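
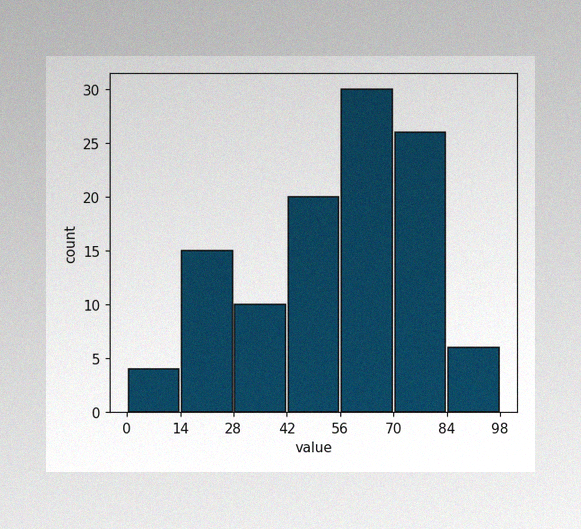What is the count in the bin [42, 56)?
20

The image has some photo noise and uneven lighting. The [42, 56) bin has height 20.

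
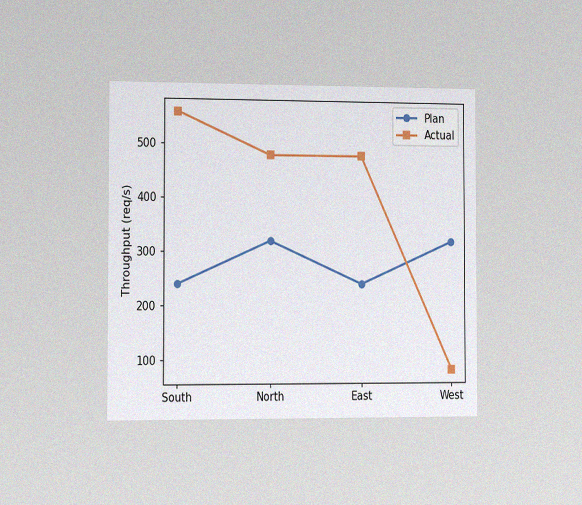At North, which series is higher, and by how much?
The chart is viewed slightly from the left, with some photo noise. At North, Actual sits above the other line by 160req/s.

Actual, by 160req/s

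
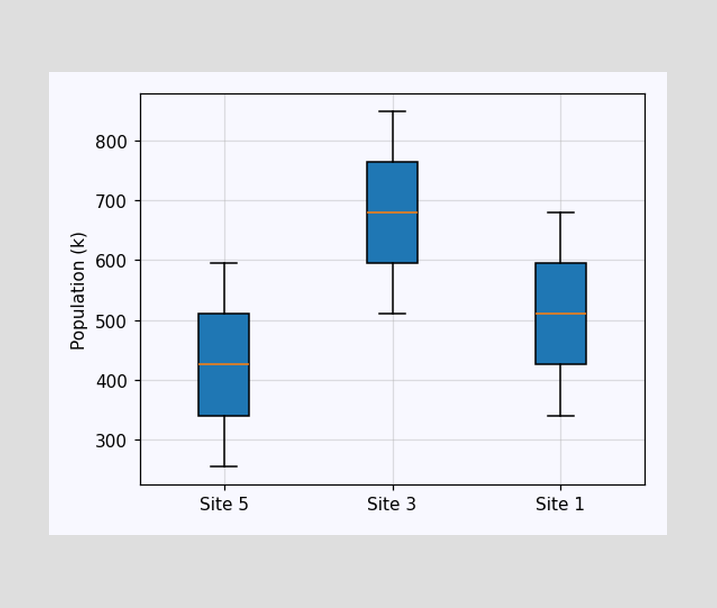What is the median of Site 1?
510k

The median line in the Site 1 box sits at 510k.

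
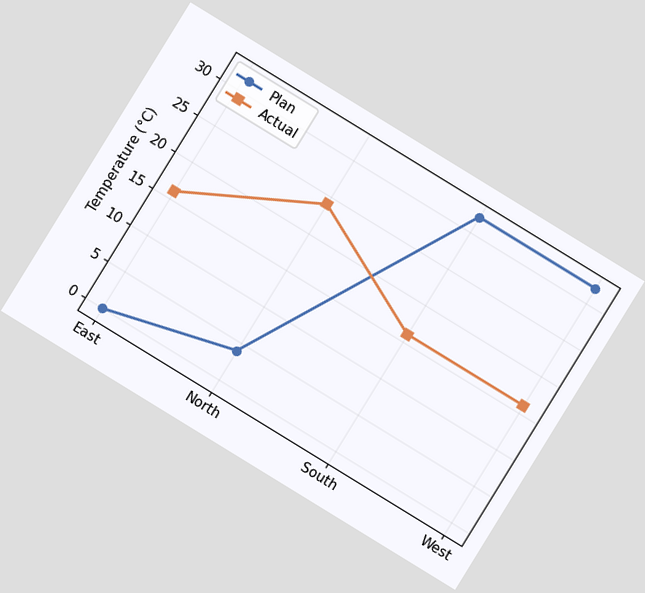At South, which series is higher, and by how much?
The chart is tilted about 32° clockwise. At South, Plan sits above the other line by 16°C.

Plan, by 16°C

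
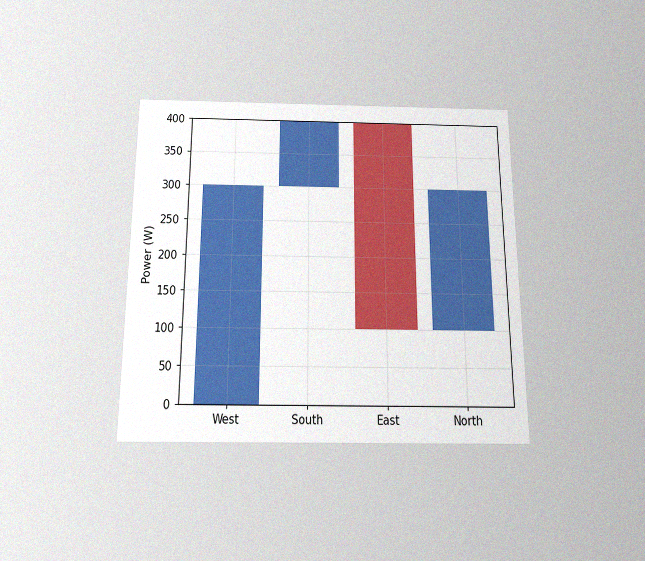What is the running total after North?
300W

The chart is viewed slightly from below, with some photo noise. After North the running total reaches 300W.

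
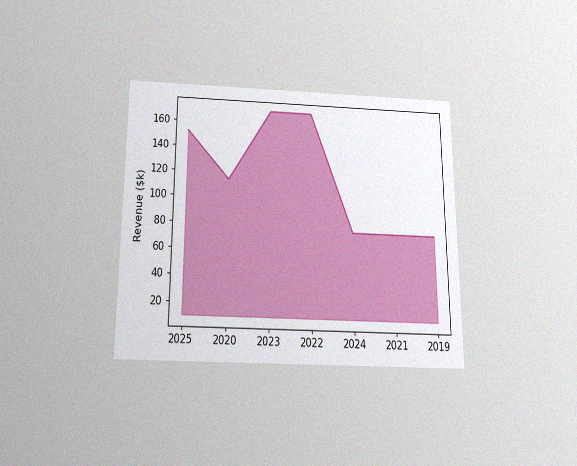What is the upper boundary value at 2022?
$171k

The chart is viewed slightly from below, with some photo noise. At 2022 the upper boundary is at $171k.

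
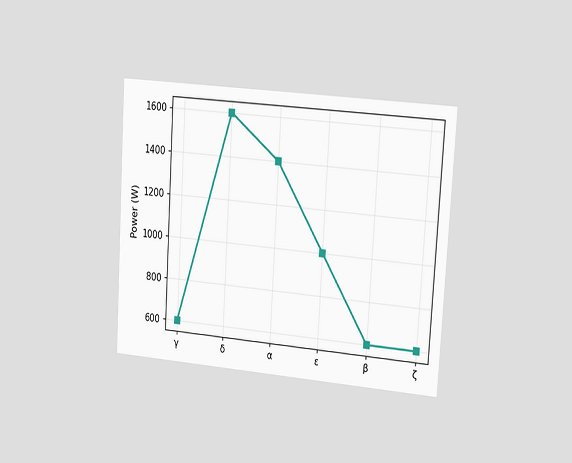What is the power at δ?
The chart is tilted about 3° clockwise and viewed slightly from the right. At δ, the line is at 1600W.

1600W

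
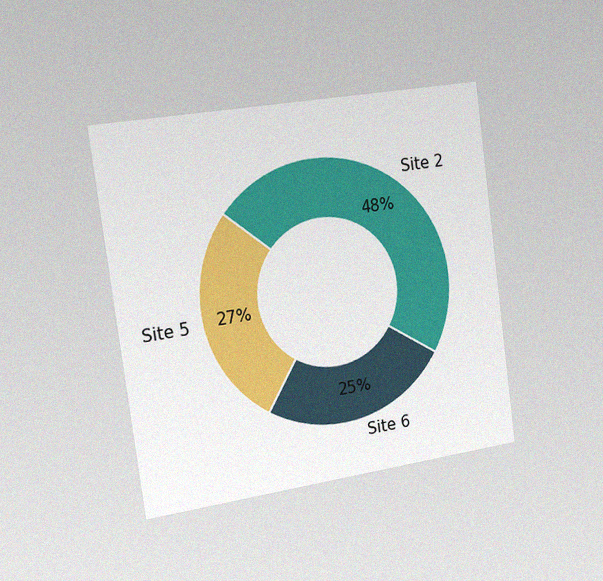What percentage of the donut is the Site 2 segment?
The chart is tilted about 8° counter-clockwise and viewed slightly from the left, with some photo noise. The Site 2 segment takes up 48% of the ring.

48%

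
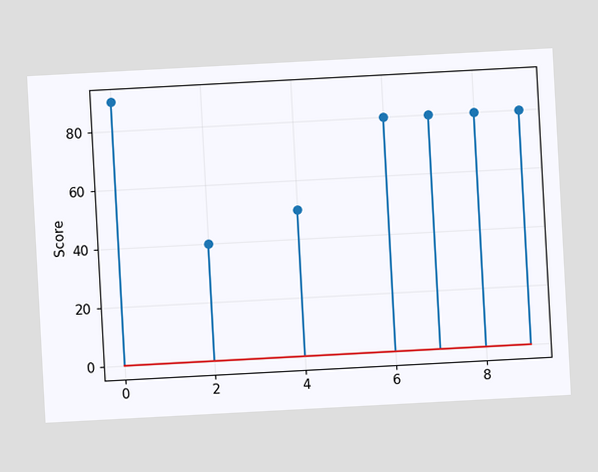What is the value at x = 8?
80

The chart is tilted about 3° counter-clockwise. The stem at x=8 reaches 80.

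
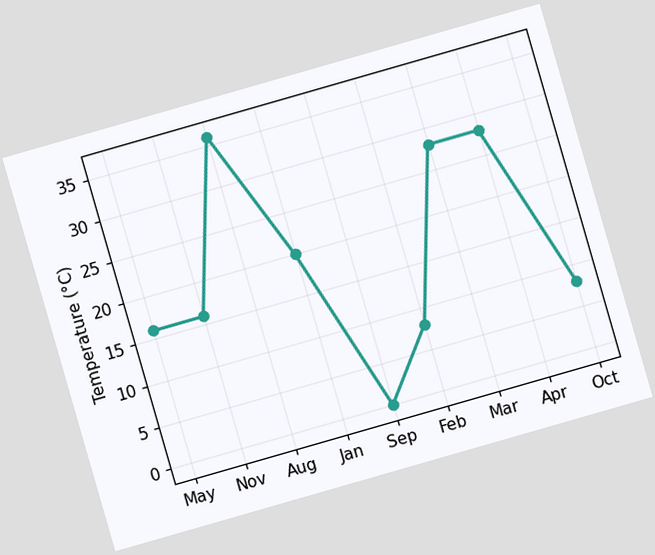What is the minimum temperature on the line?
0°C

The chart is tilted about 16° counter-clockwise. The lowest point is at Sep, and reading across to the y-axis gives 0°C.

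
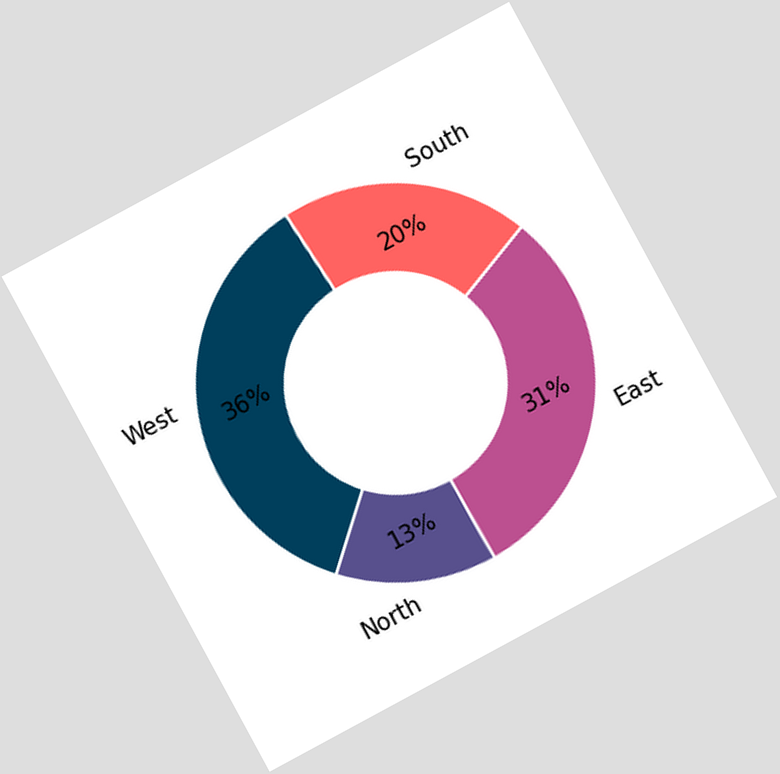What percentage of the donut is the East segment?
31%

The chart is tilted about 28° counter-clockwise. The East segment takes up 31% of the ring.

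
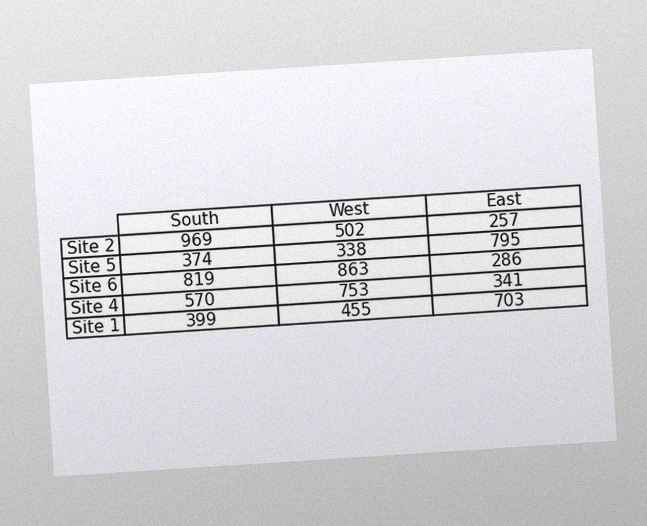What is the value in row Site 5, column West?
The chart is tilted about 4° counter-clockwise, with some photo noise. The (Site 5, West) cell reads 338.

338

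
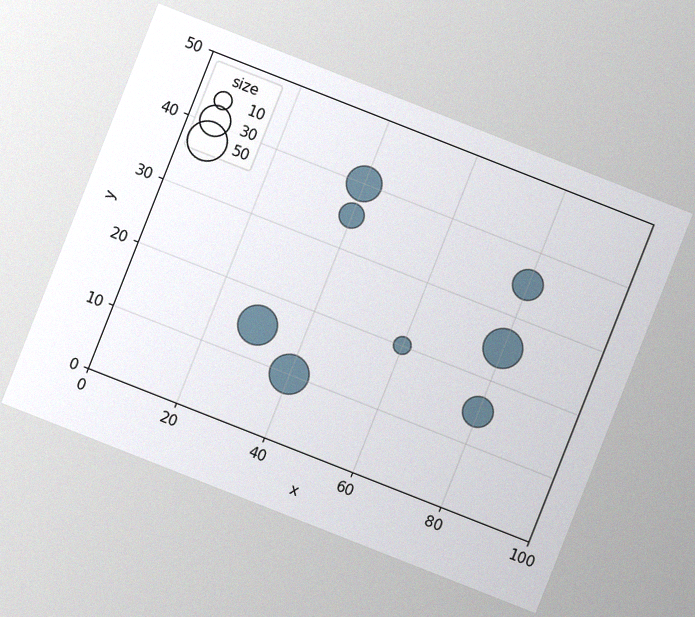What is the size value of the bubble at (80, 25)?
The chart is tilted about 22° clockwise, with some photo noise. Matching the bubble at (80, 25) against the size legend gives 50.

50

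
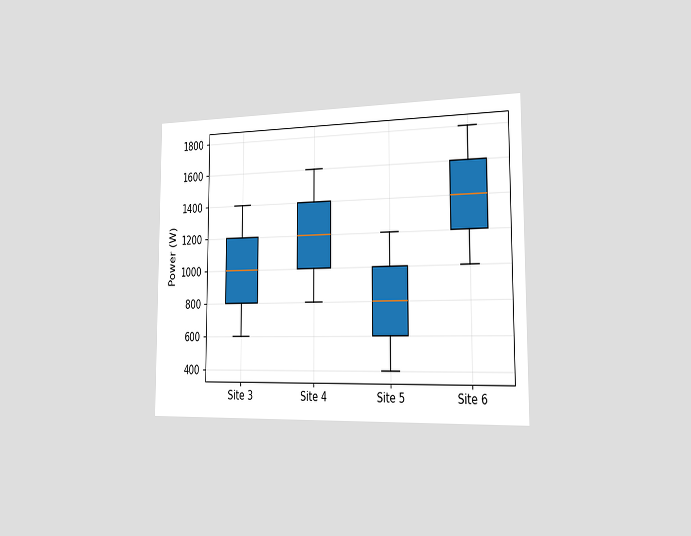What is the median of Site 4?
1200W

The chart is viewed slightly from the right. The median line in the Site 4 box sits at 1200W.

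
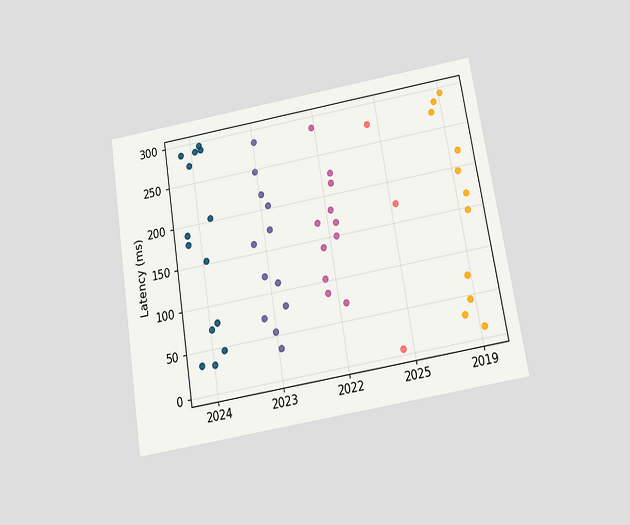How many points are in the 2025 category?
3

The chart is tilted about 9° counter-clockwise and viewed slightly from below. Counting the markers in the 2025 column gives 3.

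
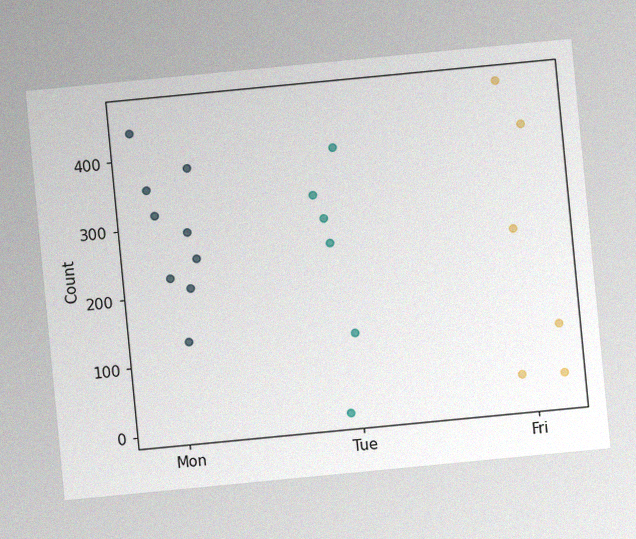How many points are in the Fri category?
6

The chart is tilted about 5° counter-clockwise, with some photo noise. Counting the markers in the Fri column gives 6.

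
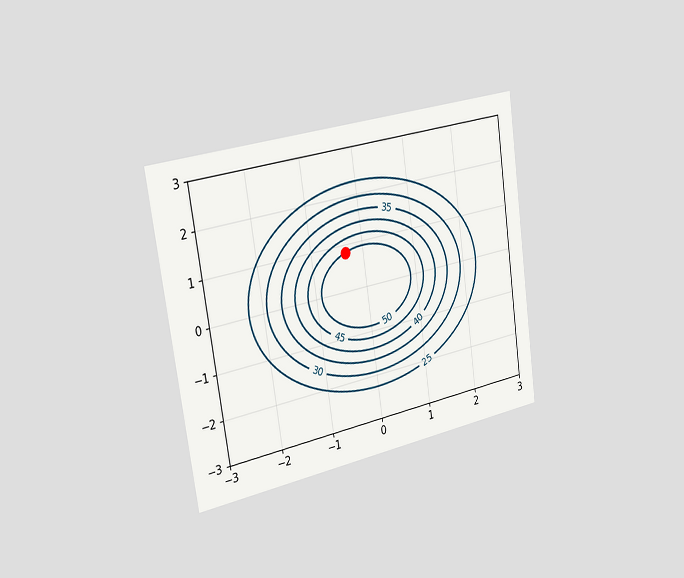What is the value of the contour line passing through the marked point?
The chart is tilted about 8° counter-clockwise and viewed slightly from the left. The marked point sits on the contour labelled 50.

50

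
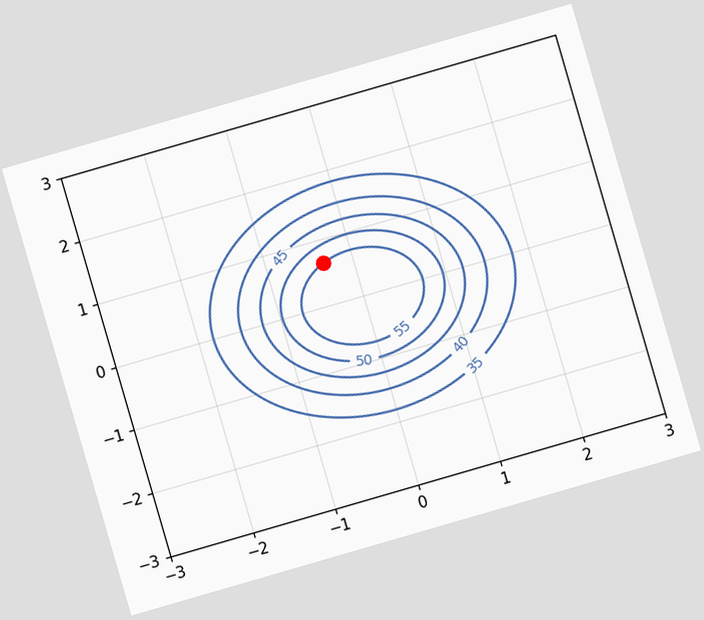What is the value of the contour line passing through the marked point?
55

The chart is tilted about 16° counter-clockwise. The marked point sits on the contour labelled 55.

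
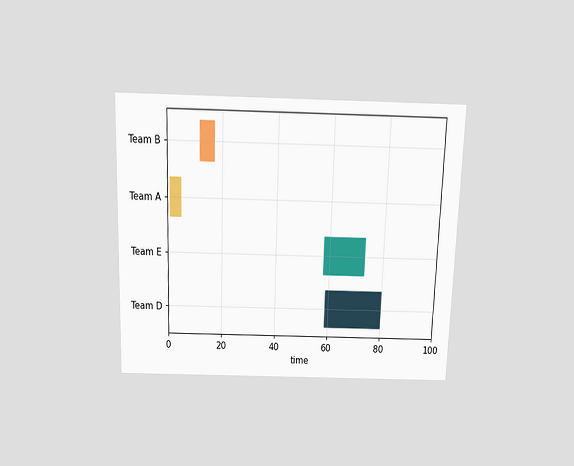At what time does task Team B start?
The chart is viewed slightly from above. The Team B bar begins at t=12.

12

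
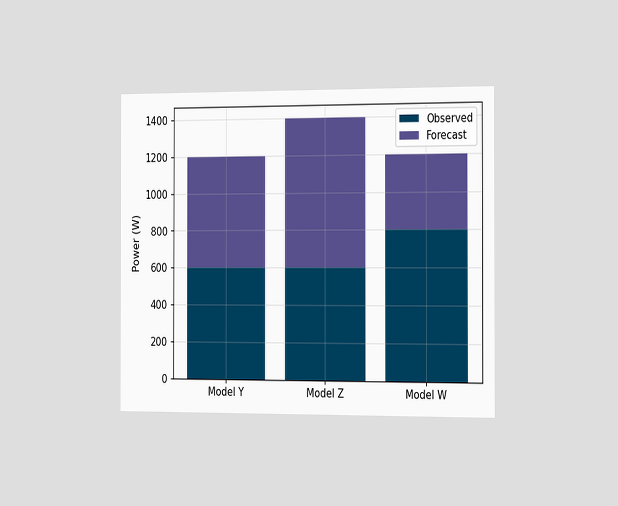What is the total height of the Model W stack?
1200W

The chart is viewed slightly from the right. The Model W stack's top reaches 1200W on the y-axis.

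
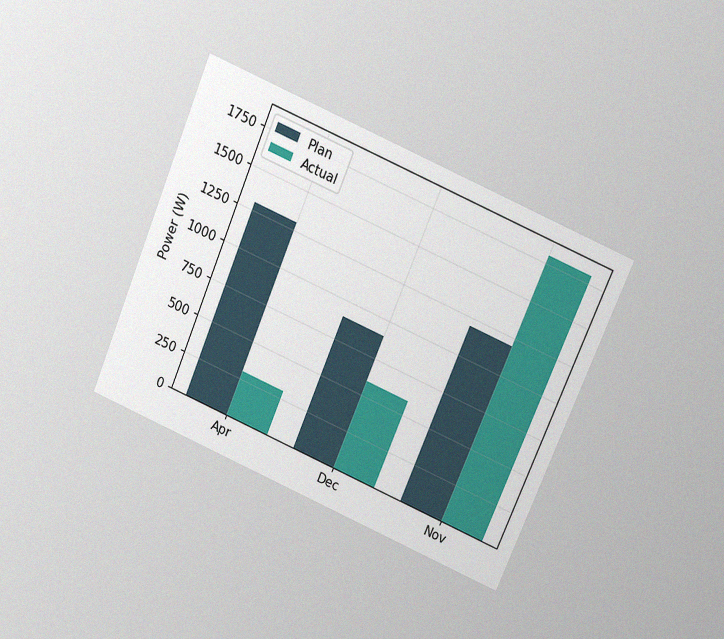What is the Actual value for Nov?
The chart is tilted about 23° clockwise and viewed slightly from above, with some photo noise. The Actual bar at Nov reaches 1800W on the y-axis.

1800W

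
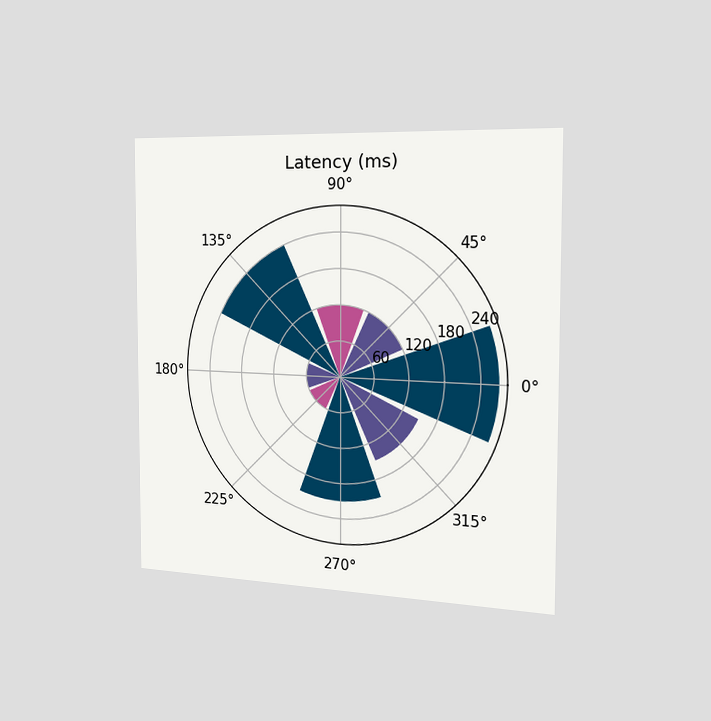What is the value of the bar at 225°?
60ms

The chart is viewed slightly from the right. The bar at 225° reaches 60ms on the radial axis.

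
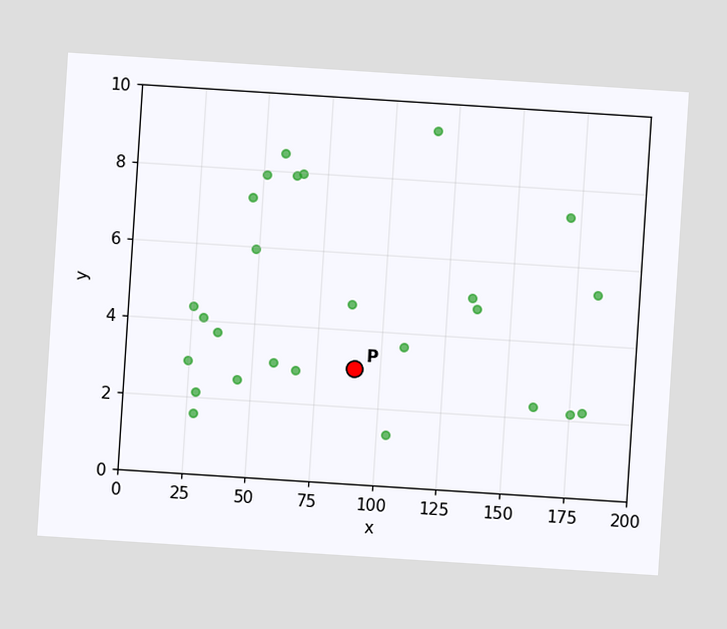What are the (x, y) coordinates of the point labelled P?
The chart is tilted about 4° clockwise. Following the gridlines from P to each axis, P sits at (90, 3).

(90, 3)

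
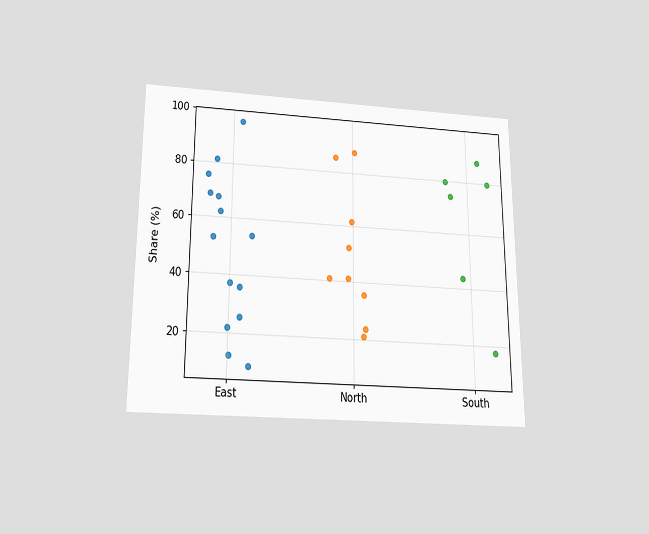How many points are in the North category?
The chart is viewed slightly from below. Counting the markers in the North column gives 9.

9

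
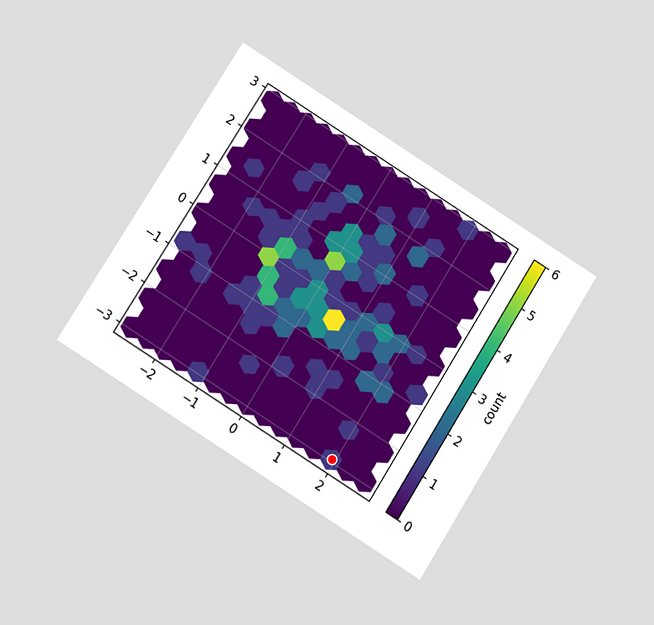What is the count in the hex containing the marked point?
The chart is tilted about 32° clockwise and viewed at a slight angle. The marked hex reads 1 on the colorbar.

1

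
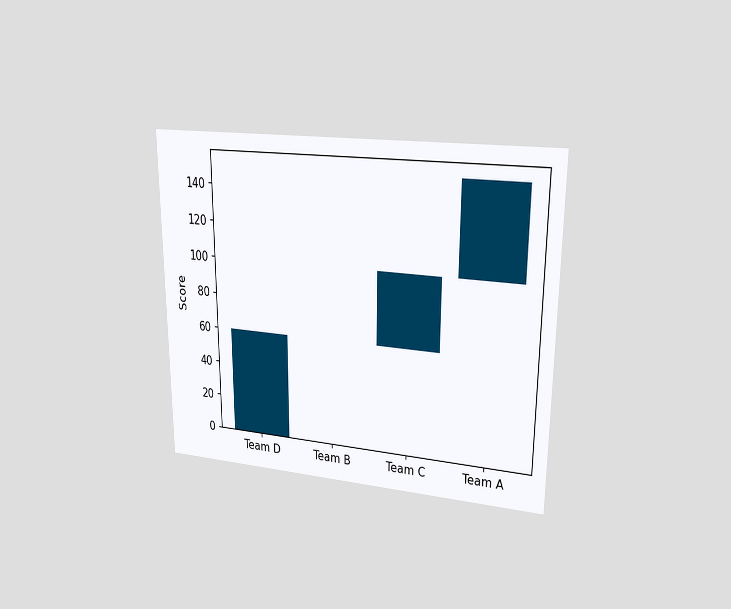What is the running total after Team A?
150

The chart is viewed at a slight angle. After Team A the running total reaches 150.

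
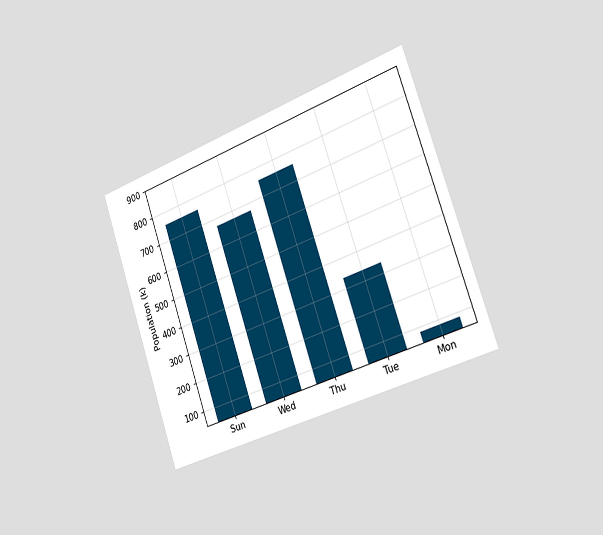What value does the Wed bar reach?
The chart is tilted about 19° counter-clockwise and viewed slightly from the right. Reading along the chart's y-axis, the Wed bar reaches 672k.

672k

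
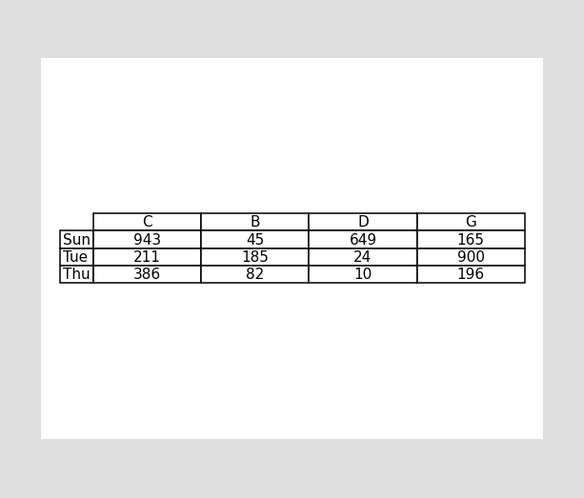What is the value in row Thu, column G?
The (Thu, G) cell reads 196.

196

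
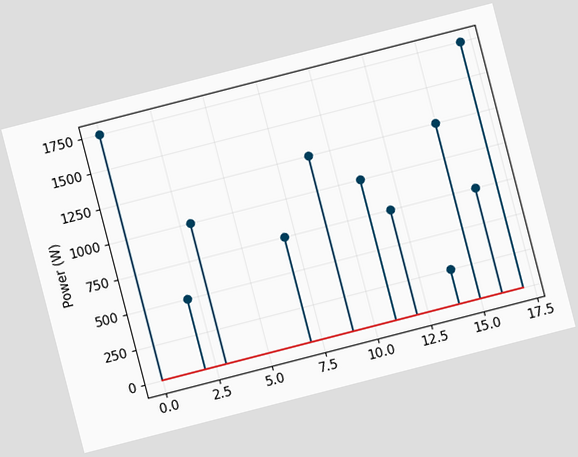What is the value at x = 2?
500W

The chart is tilted about 14° counter-clockwise. The stem at x=2 reaches 500W.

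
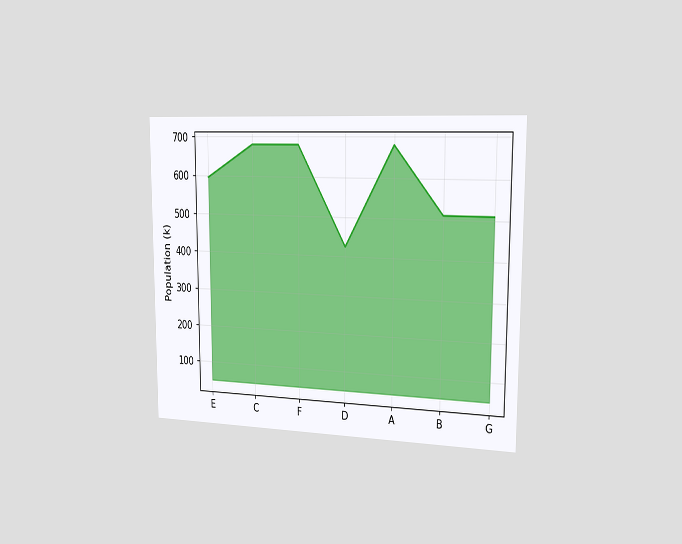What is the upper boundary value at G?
The chart is viewed slightly from the right. At G the upper boundary is at 510k.

510k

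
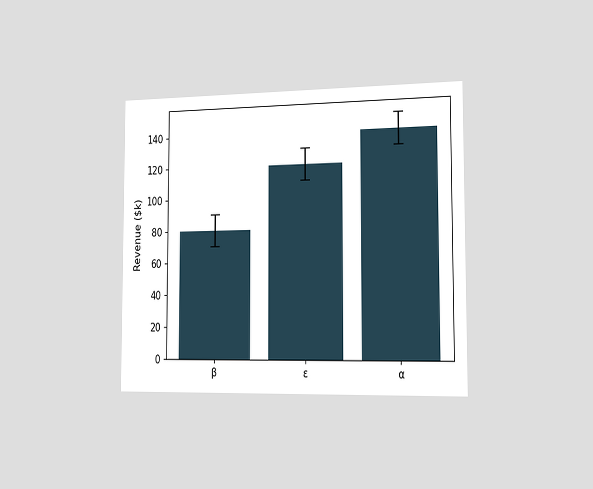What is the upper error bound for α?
The chart is viewed slightly from the right. The α bar's upper whisker reaches $150k.

$150k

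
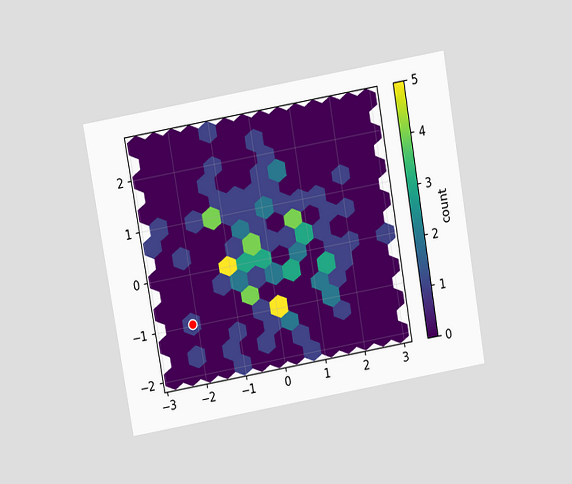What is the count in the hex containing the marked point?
The chart is tilted about 10° counter-clockwise and viewed slightly from above. The marked hex reads 1 on the colorbar.

1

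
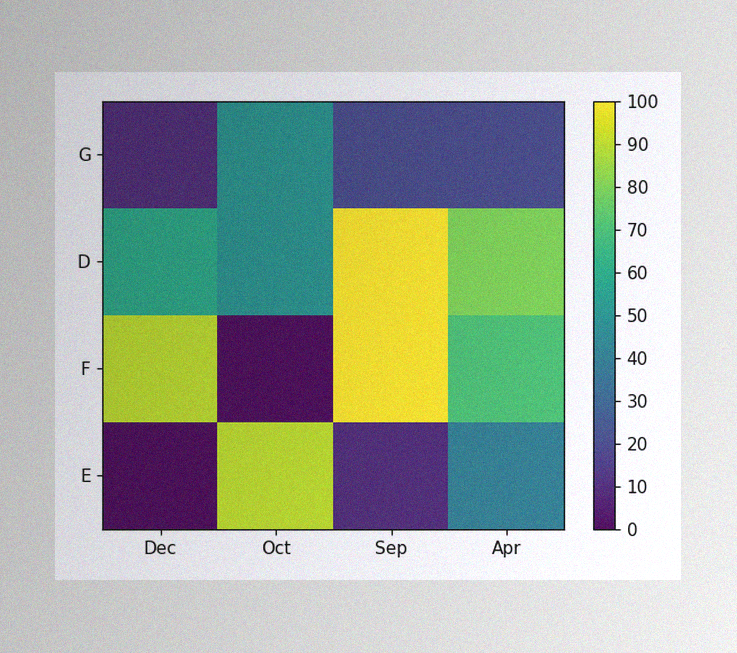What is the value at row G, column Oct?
50

The image has some photo noise and uneven lighting. Matching cell (G, Oct) against the colorbar gives 50.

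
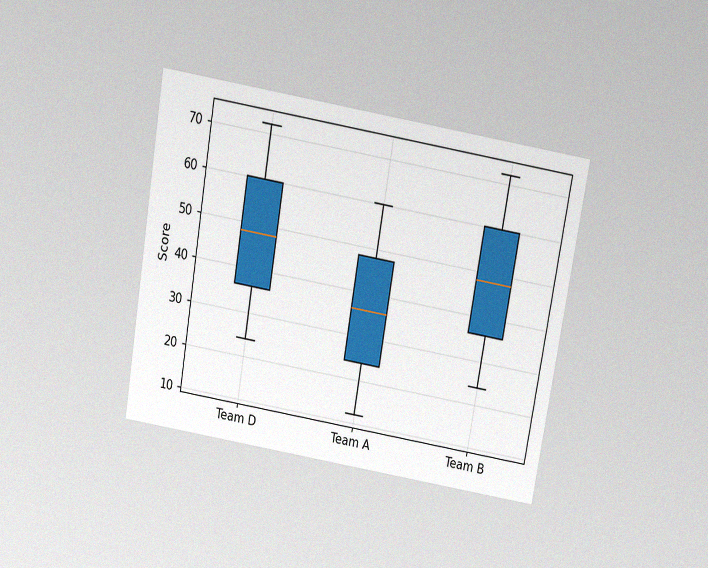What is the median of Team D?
The chart is tilted about 10° clockwise and viewed slightly from above, with some photo noise. The median line in the Team D box sits at 48.

48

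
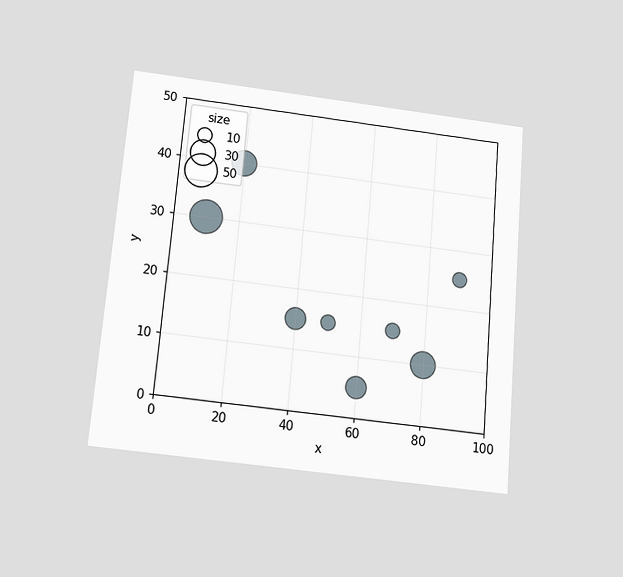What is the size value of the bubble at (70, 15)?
The chart is tilted about 5° clockwise and viewed slightly from below. Matching the bubble at (70, 15) against the size legend gives 10.

10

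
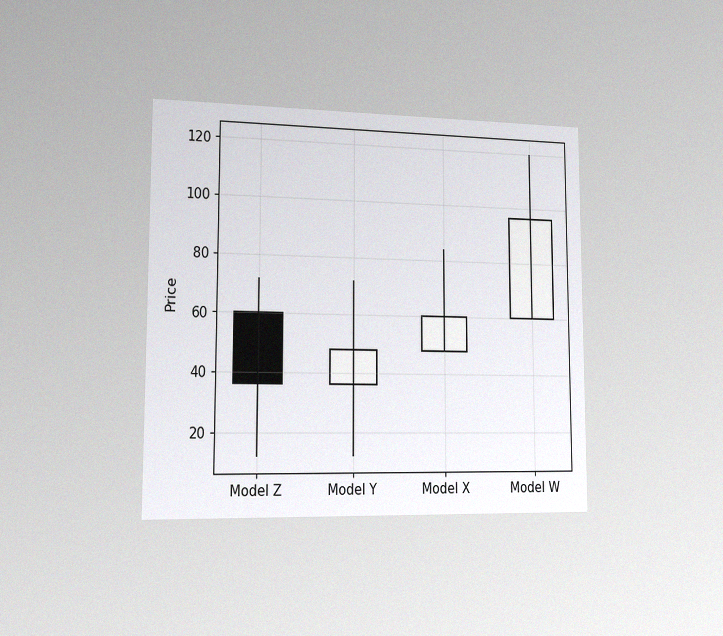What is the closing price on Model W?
96

The chart is viewed slightly from the left, with some photo noise. The Model W candle closes at 96.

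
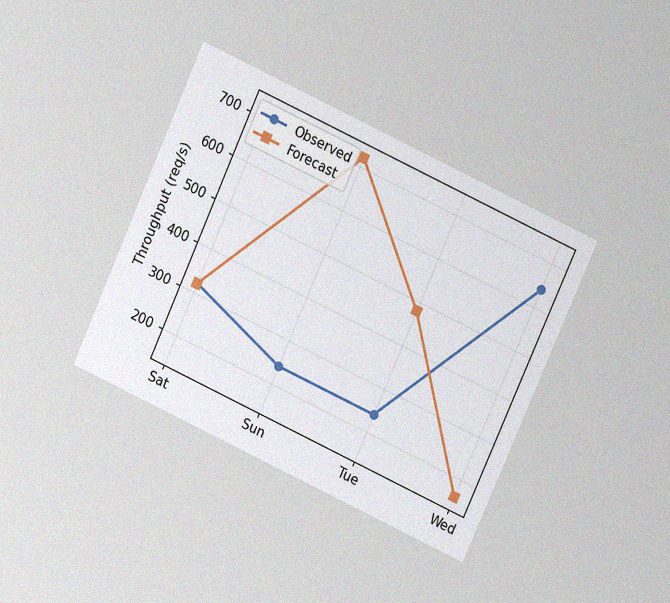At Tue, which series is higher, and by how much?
The chart is tilted about 25° clockwise and viewed at a slight angle, with some photo noise. At Tue, Forecast sits above the other line by 240req/s.

Forecast, by 240req/s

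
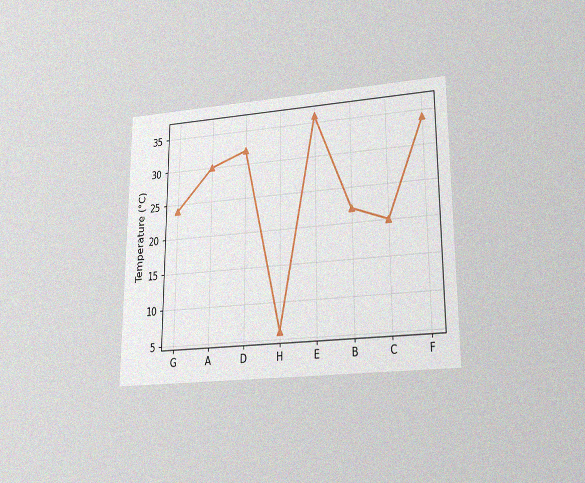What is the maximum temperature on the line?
The chart is viewed slightly from below, with some photo noise. The highest point is at E, and reading across to the y-axis gives 36°C.

36°C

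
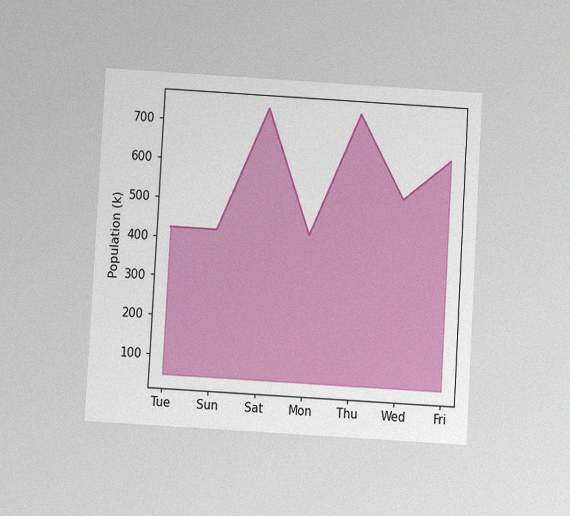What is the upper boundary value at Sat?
742k

The chart is tilted about 3° clockwise and viewed at a slight angle, with some photo noise. At Sat the upper boundary is at 742k.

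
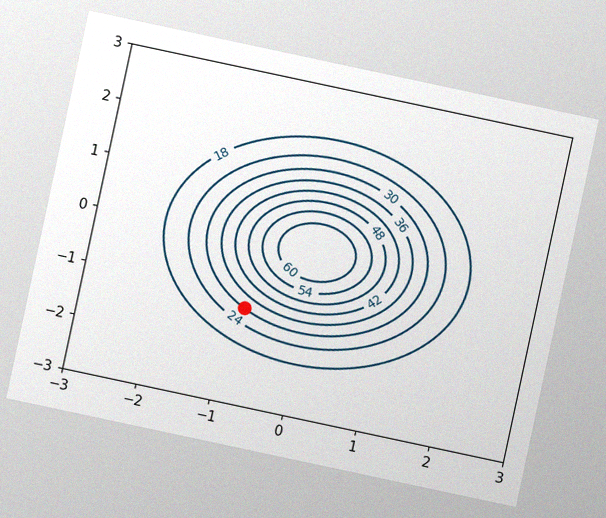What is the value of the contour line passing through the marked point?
30

The chart is tilted about 12° clockwise, with some photo noise. The marked point sits on the contour labelled 30.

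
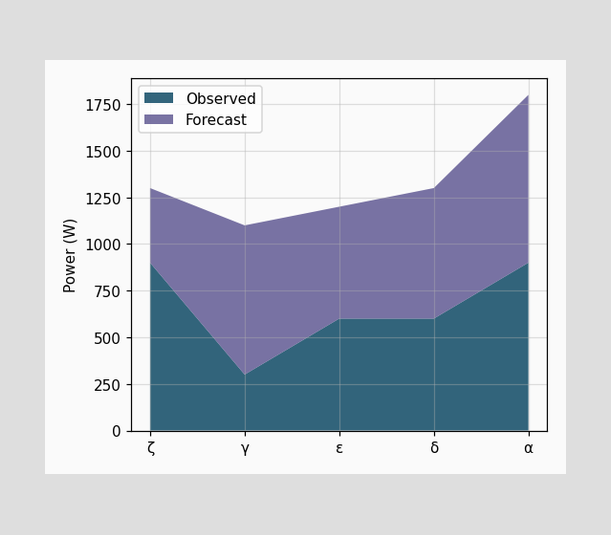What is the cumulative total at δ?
The stacked total at δ reaches 1300W.

1300W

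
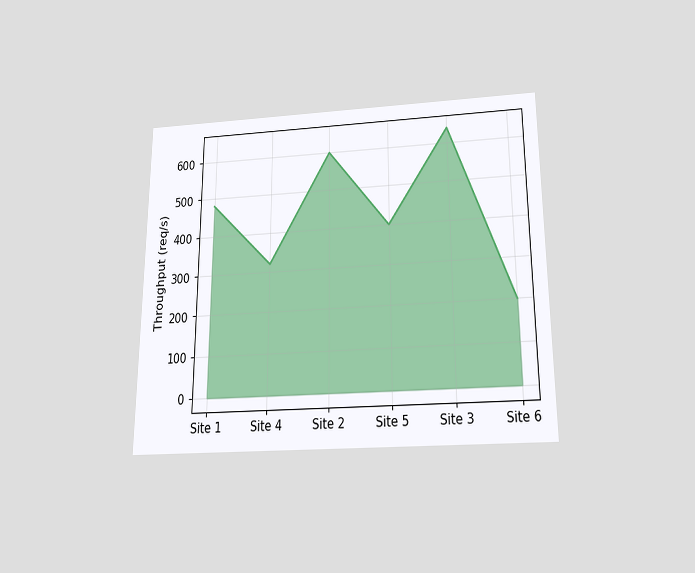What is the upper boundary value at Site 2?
600req/s

The chart is viewed slightly from below. At Site 2 the upper boundary is at 600req/s.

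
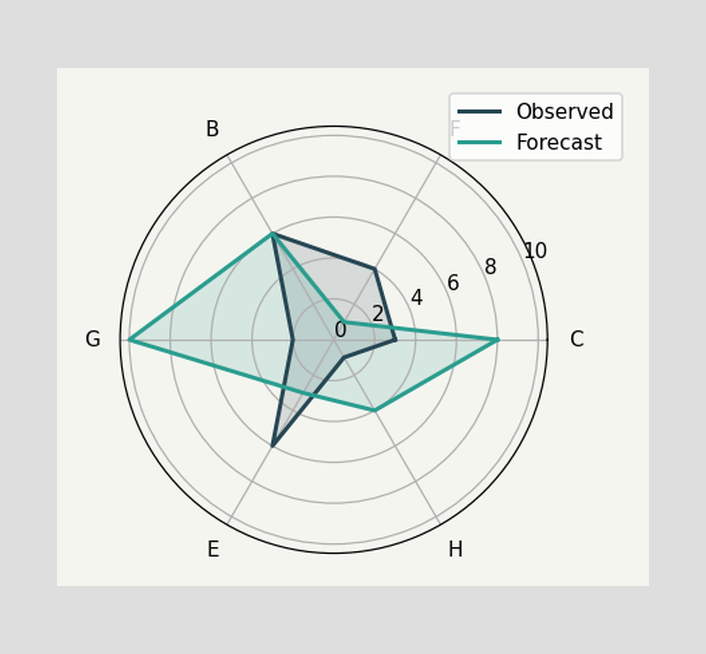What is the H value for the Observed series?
On the H axis, Observed reaches 1.

1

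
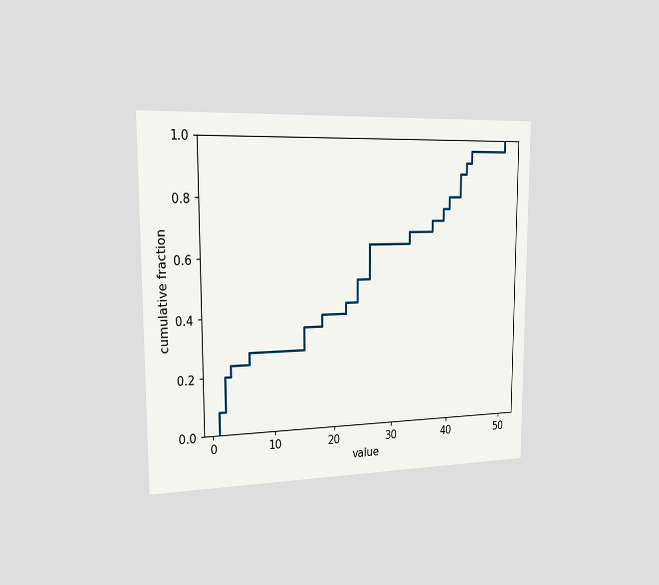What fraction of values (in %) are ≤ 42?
The chart is viewed slightly from the left. At x=42 the ECDF step is at 88%.

88%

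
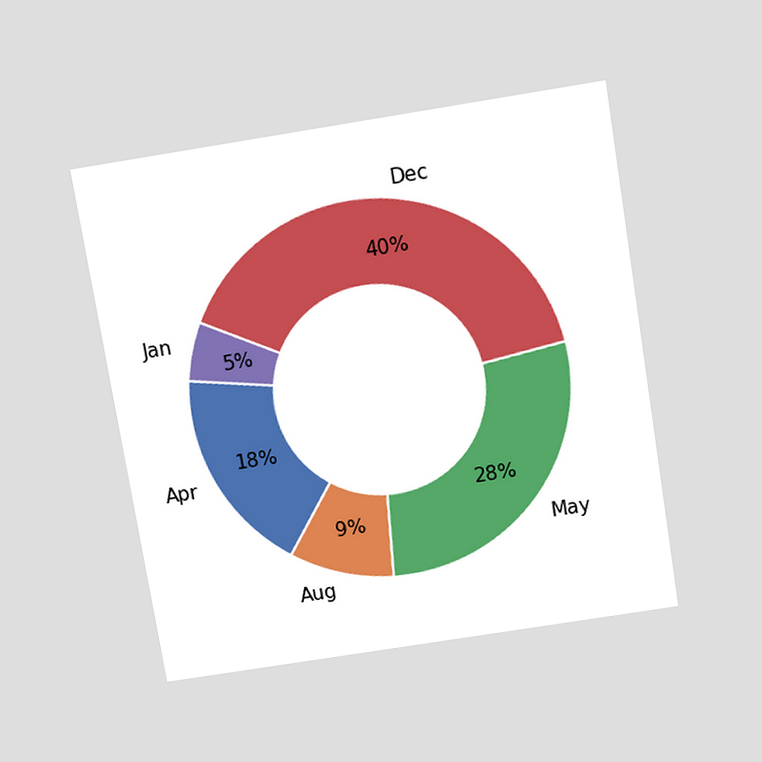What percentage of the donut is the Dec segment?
40%

The chart is tilted about 9° counter-clockwise and viewed slightly from above. The Dec segment takes up 40% of the ring.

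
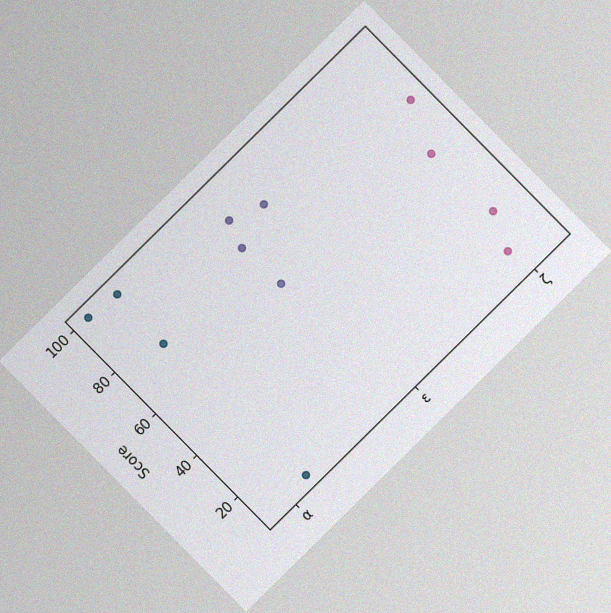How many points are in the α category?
4

The chart is tilted about 45° counter-clockwise, with some photo noise. Counting the markers in the α column gives 4.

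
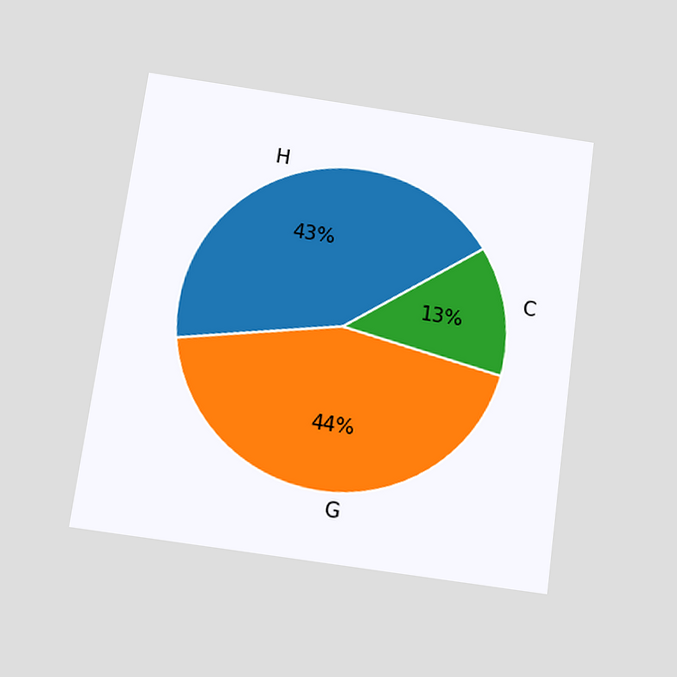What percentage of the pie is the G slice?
44%

The chart is tilted about 8° clockwise and viewed slightly from below. The G slice takes up 44% of the pie.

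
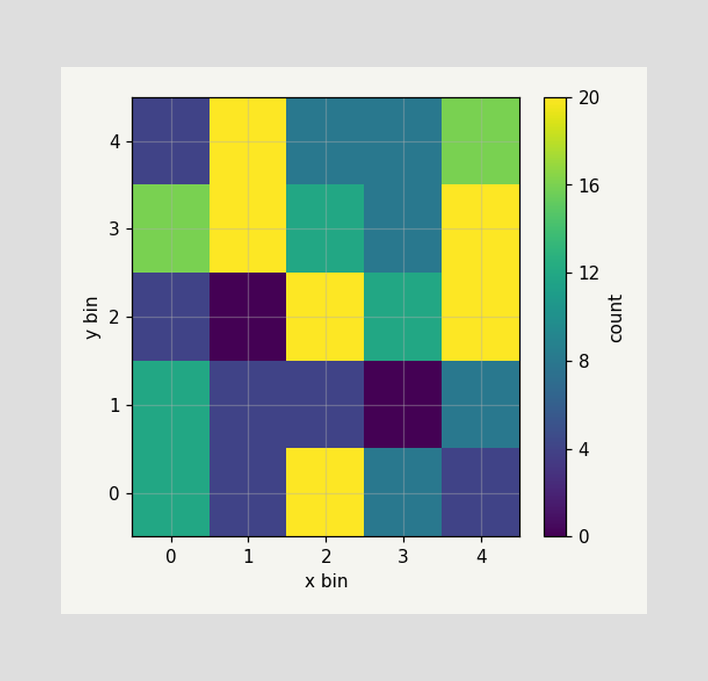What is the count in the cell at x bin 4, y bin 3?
Matching the cell (4, 3) against the colorbar gives 20.

20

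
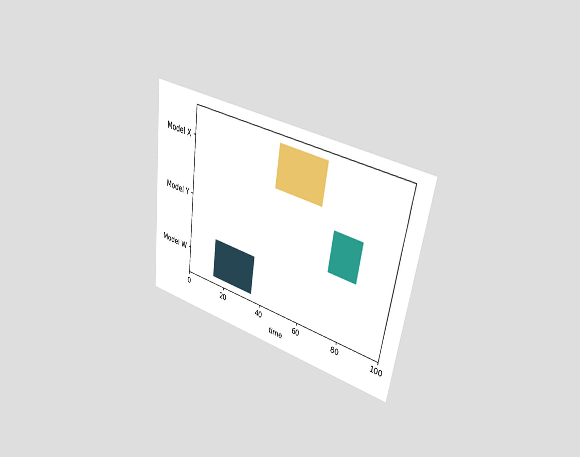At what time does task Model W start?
The chart is tilted about 8° clockwise and viewed at a slight angle. The Model W bar begins at t=14.

14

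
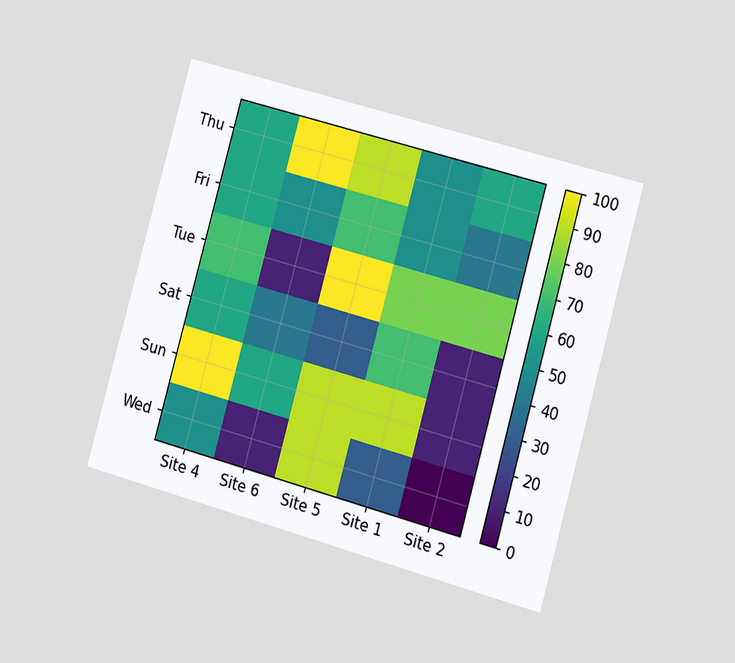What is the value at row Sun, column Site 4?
100

The chart is tilted about 16° clockwise and viewed slightly from the right. Matching cell (Sun, Site 4) against the colorbar gives 100.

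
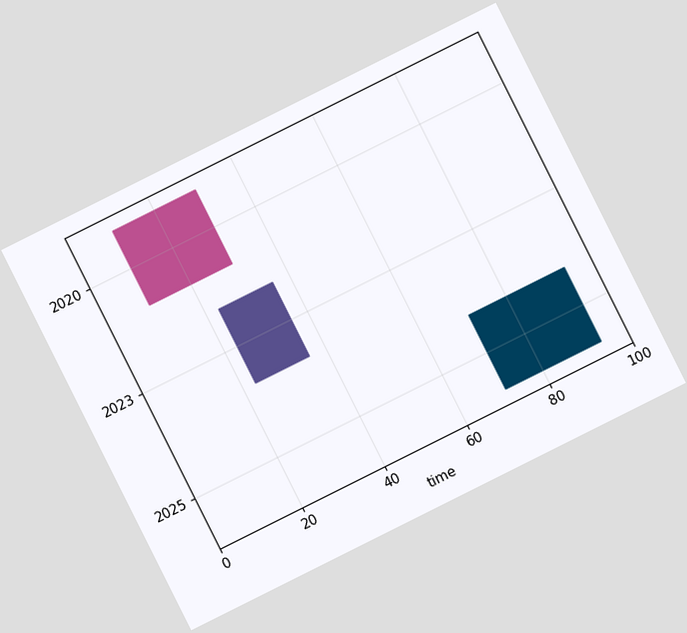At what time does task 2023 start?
The chart is tilted about 27° counter-clockwise. The 2023 bar begins at t=23.

23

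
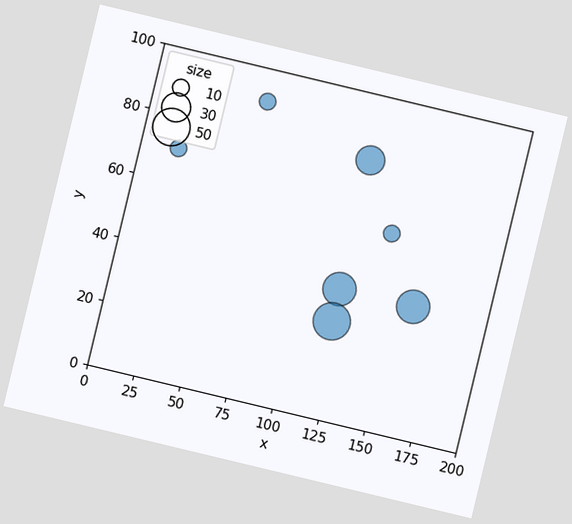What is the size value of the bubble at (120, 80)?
30

The chart is tilted about 14° clockwise. Matching the bubble at (120, 80) against the size legend gives 30.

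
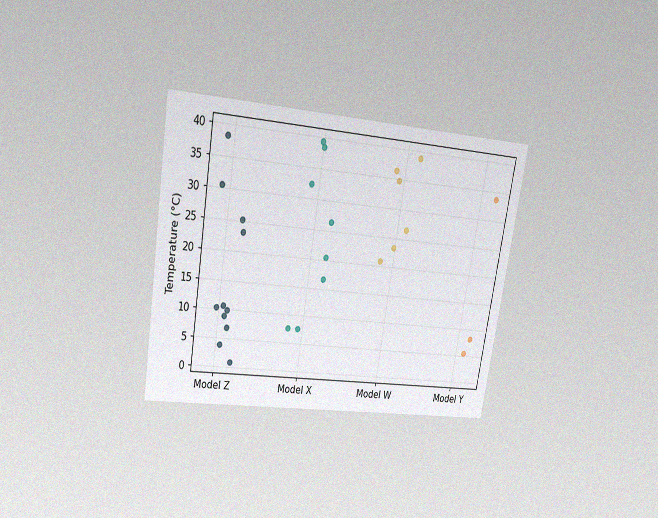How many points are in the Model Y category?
The chart is tilted about 9° clockwise and viewed slightly from above, with some photo noise. Counting the markers in the Model Y column gives 3.

3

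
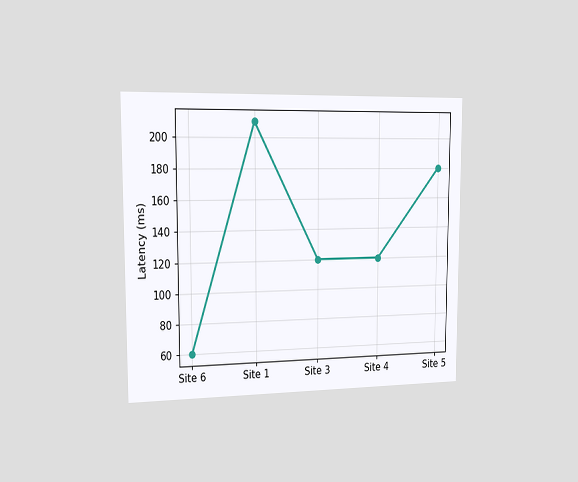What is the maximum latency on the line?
The chart is viewed slightly from the left. The highest point is at Site 1, and reading across to the y-axis gives 210ms.

210ms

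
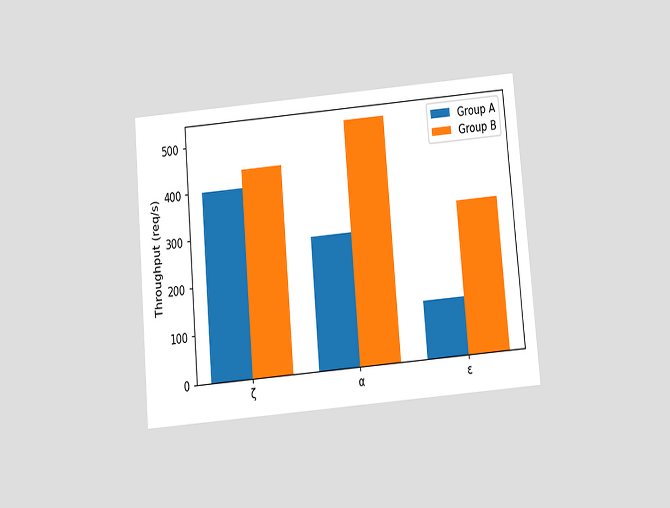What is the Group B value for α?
The chart is tilted about 5° counter-clockwise and viewed at a slight angle. The Group B bar at α reaches 520req/s on the y-axis.

520req/s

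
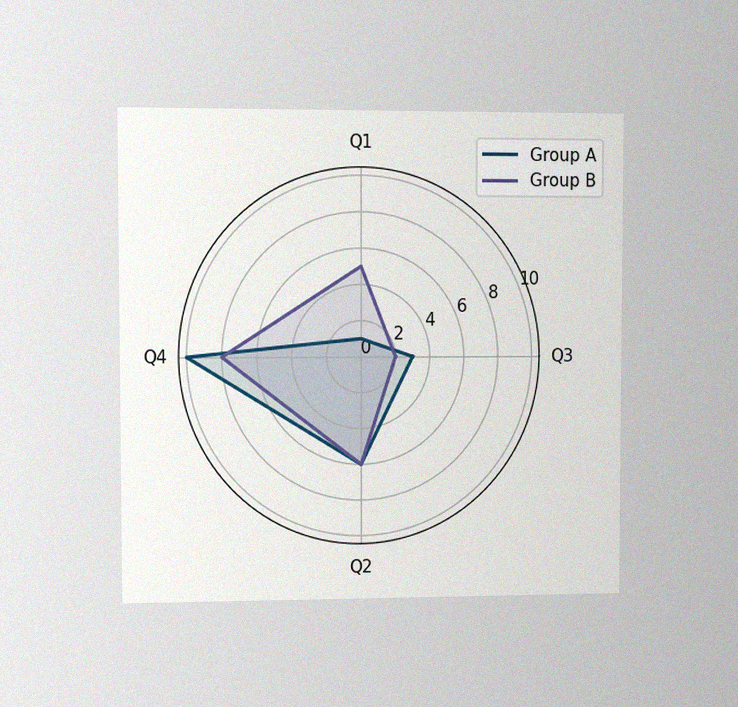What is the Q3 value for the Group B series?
The chart is viewed at a slight angle, with some photo noise. On the Q3 axis, Group B reaches 2.

2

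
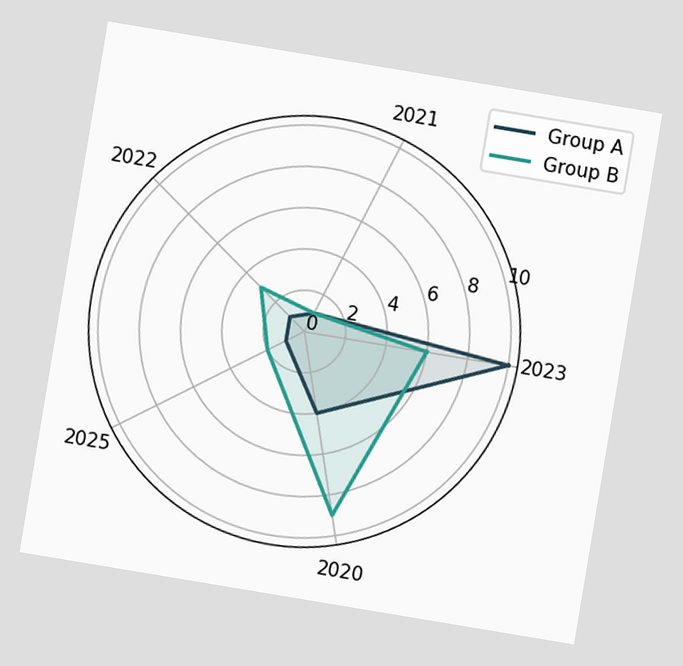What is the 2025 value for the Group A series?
1

The chart is tilted about 9° clockwise. On the 2025 axis, Group A reaches 1.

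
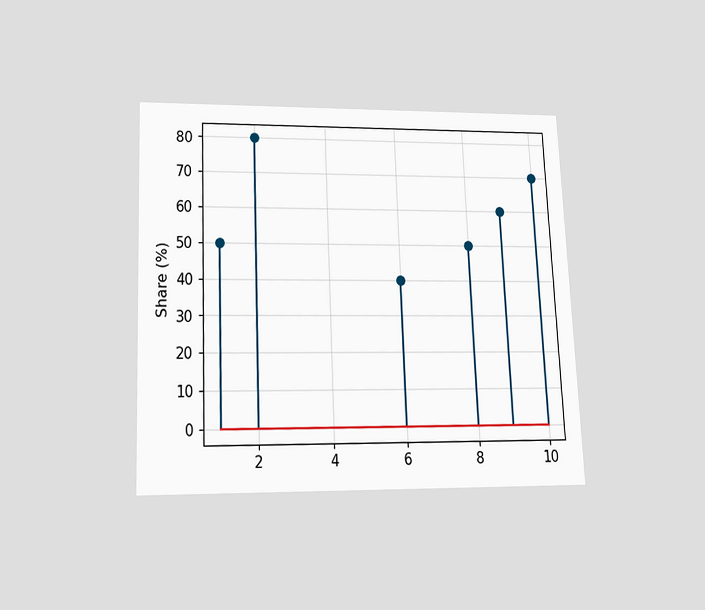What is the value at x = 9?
60%

The chart is tilted about 2° counter-clockwise and viewed slightly from below. The stem at x=9 reaches 60%.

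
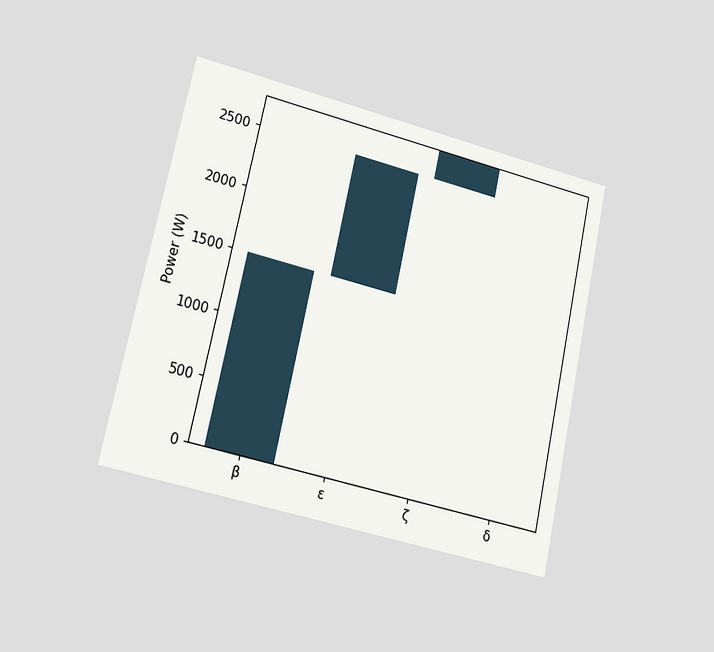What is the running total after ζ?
The chart is tilted about 12° clockwise and viewed slightly from the left. After ζ the running total reaches 2750W.

2750W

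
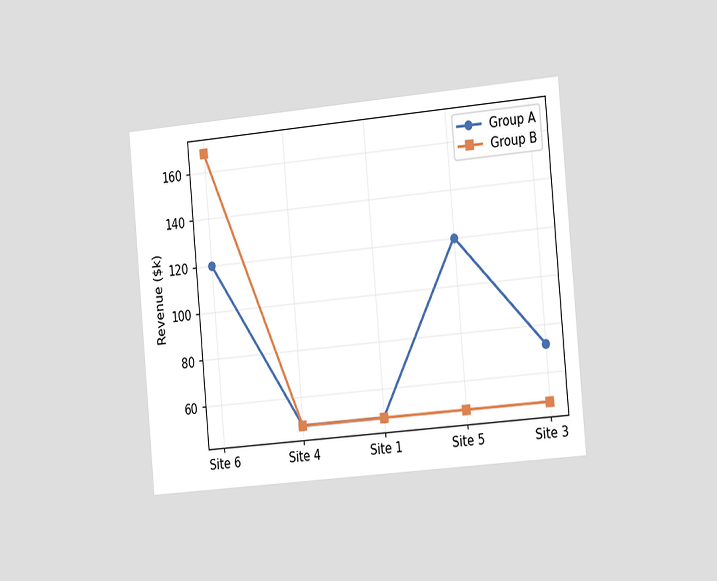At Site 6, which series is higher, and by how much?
The chart is tilted about 5° counter-clockwise and viewed slightly from the right. At Site 6, Group B sits above the other line by $48k.

Group B, by $48k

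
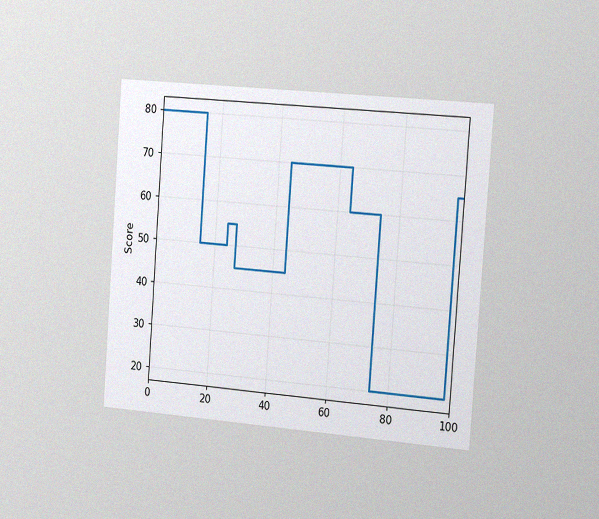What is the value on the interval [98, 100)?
The chart is tilted about 4° clockwise and viewed slightly from the right, with some photo noise. On [98, 100) the step sits at 65.

65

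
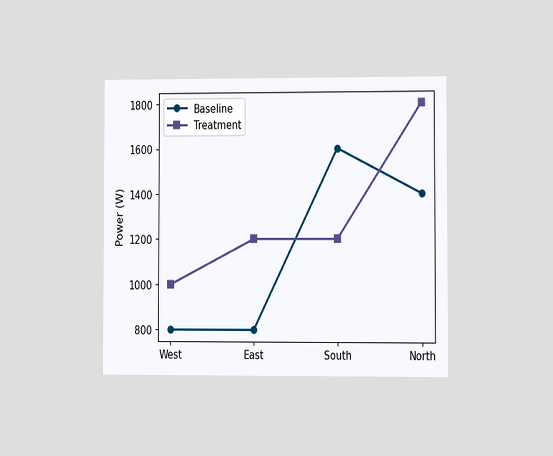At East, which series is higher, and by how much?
The chart is viewed at a slight angle. At East, Treatment sits above the other line by 400W.

Treatment, by 400W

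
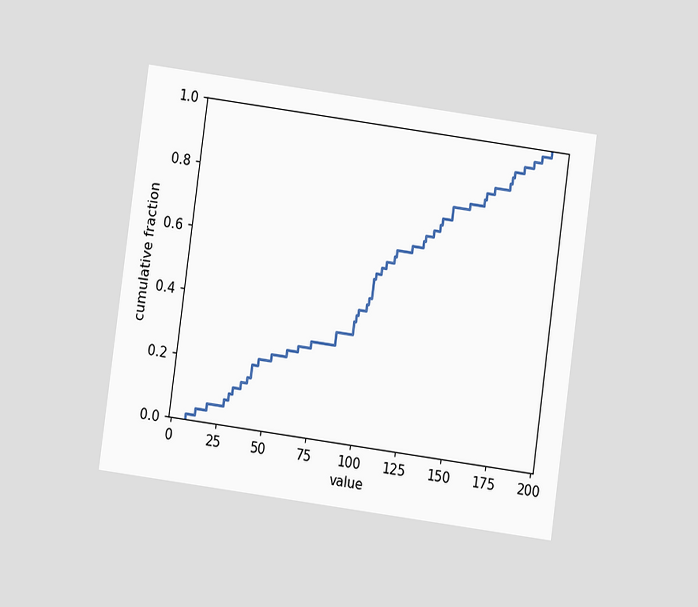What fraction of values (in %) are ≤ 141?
78%

The chart is tilted about 8° clockwise and viewed at a slight angle. At x=141 the ECDF step is at 78%.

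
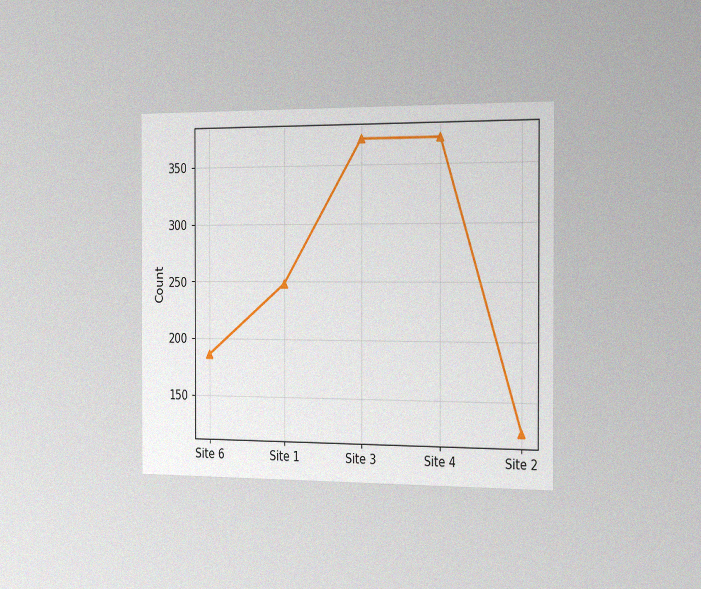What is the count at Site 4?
The chart is viewed slightly from the right, with some photo noise. At Site 4, the line is at 372.

372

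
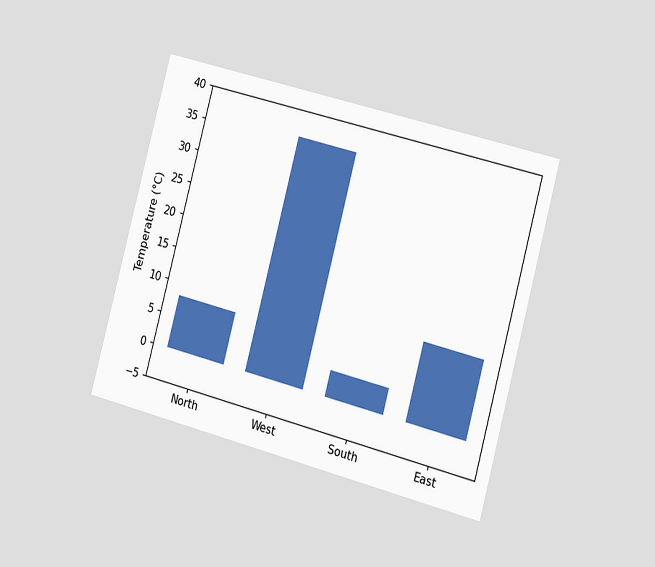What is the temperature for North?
8°C

The chart is tilted about 15° clockwise and viewed slightly from the right. Reading along the chart's y-axis, the North bar reaches 8°C.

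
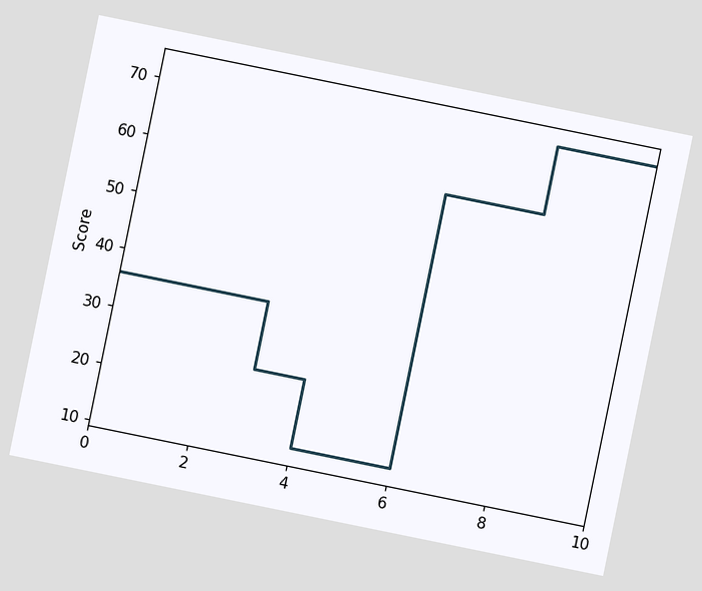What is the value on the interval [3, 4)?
24

The chart is tilted about 12° clockwise. On [3, 4) the step sits at 24.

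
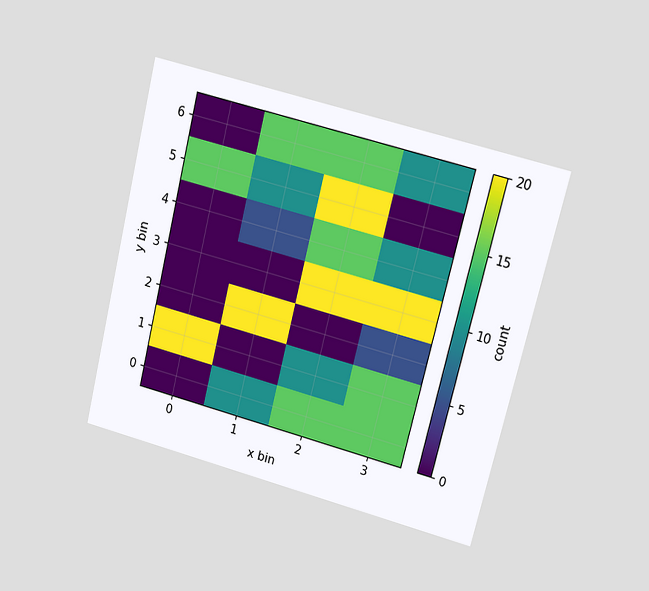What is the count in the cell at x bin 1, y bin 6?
15

The chart is tilted about 14° clockwise and viewed at a slight angle. Matching the cell (1, 6) against the colorbar gives 15.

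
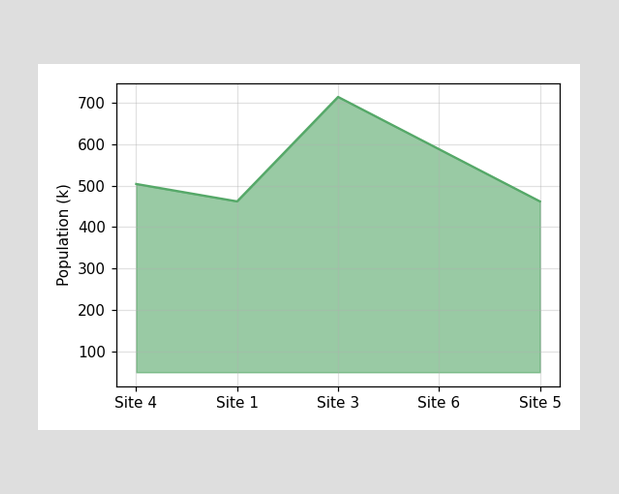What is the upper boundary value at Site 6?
588k

At Site 6 the upper boundary is at 588k.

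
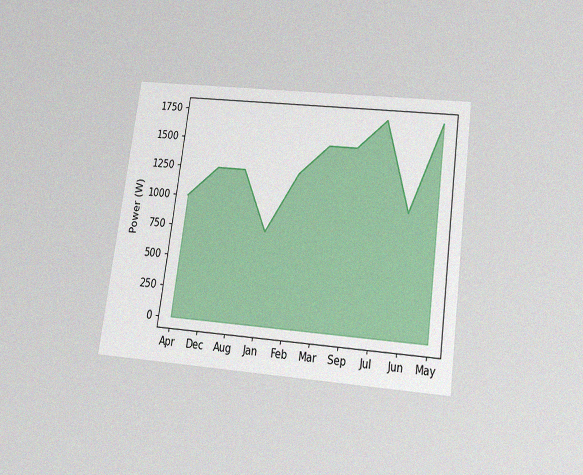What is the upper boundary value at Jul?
1750W

The chart is tilted about 8° clockwise and viewed slightly from below, with some photo noise. At Jul the upper boundary is at 1750W.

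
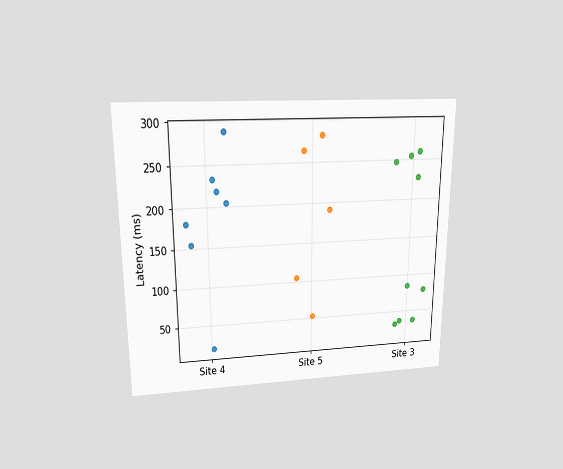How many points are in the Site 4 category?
The chart is viewed slightly from above. Counting the markers in the Site 4 column gives 7.

7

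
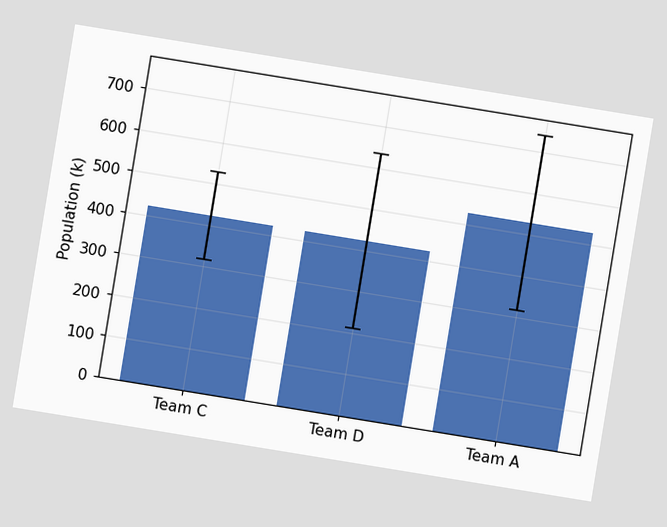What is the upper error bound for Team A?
The chart is tilted about 9° clockwise. The Team A bar's upper whisker reaches 742k.

742k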